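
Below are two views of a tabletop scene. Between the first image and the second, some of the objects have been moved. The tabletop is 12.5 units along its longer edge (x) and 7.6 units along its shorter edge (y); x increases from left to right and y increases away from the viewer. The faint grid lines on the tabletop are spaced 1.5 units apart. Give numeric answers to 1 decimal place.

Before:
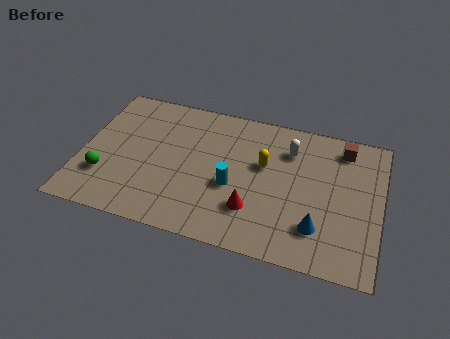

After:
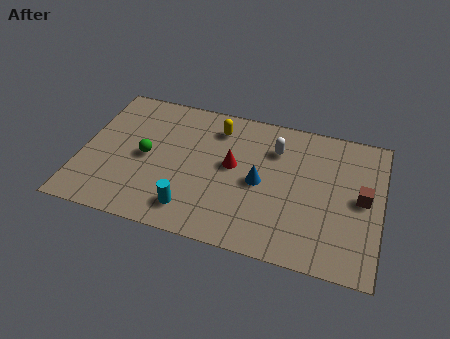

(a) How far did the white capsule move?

0.6

The white capsule was near (8.6, 5.7) before and (8.0, 5.6) after, so it travelled √(0.6² + 0.1²) ≈ 0.6 units.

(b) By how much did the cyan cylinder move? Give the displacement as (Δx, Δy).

(-1.6, -1.7)

The cyan cylinder was at about (6.4, 3.1) and moved to about (4.8, 1.4).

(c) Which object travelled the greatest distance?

the blue cone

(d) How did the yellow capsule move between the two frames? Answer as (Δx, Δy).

(-2.1, 1.5)

From the two frames, the yellow capsule sits at roughly (7.6, 4.6) before and (5.5, 6.1) after.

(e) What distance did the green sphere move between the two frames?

2.2

From (1.1, 2.2) to (2.7, 3.7), the green sphere covered √(1.6² + 1.5²) ≈ 2.2 units.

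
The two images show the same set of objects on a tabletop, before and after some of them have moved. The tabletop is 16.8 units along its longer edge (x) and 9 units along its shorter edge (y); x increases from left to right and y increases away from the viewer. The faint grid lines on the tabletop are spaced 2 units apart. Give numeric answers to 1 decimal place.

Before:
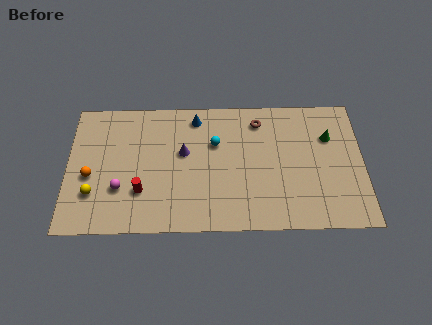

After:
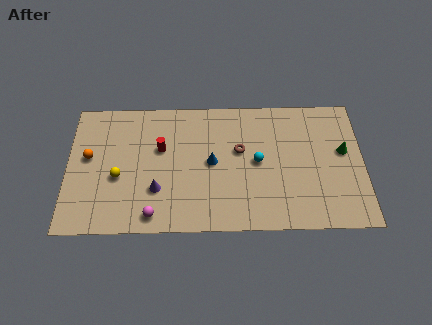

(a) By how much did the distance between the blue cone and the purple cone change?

+1.1

They were about 2.5 units apart before and 3.6 after — 1.1 units further apart.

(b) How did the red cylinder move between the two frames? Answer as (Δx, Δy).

(1.1, 2.9)

From the two frames, the red cylinder sits at roughly (4.2, 2.7) before and (5.3, 5.6) after.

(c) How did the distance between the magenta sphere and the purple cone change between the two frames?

-2.6

Before: roughly 4.3 units apart; after: 1.7. That's 2.6 units closer together.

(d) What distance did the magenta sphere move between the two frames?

2.6

The magenta sphere moved from about (3.0, 2.9) to (4.9, 1.1), a distance of √(1.9² + 1.8²) ≈ 2.6.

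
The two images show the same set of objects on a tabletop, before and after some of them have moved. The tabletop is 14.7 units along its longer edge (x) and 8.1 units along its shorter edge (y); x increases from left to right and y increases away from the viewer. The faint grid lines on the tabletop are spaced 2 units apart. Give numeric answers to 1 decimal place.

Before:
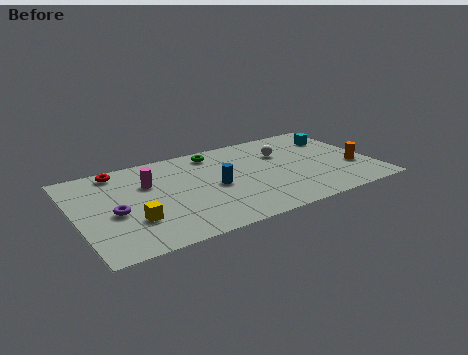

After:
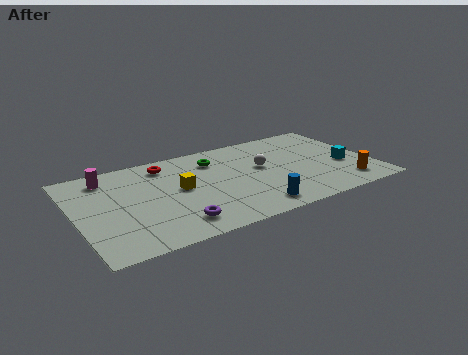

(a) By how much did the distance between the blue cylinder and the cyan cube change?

-1.6

The distance was about 7.0 in the first image and 5.4 in the second, so they moved 1.6 units closer together.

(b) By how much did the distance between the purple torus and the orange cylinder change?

-3.3

Before: roughly 11.9 units apart; after: 8.6. That's 3.3 units closer together.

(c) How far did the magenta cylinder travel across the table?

2.3

The magenta cylinder was near (3.7, 5.4) before and (1.8, 6.7) after, so it travelled √(1.9² + 1.3²) ≈ 2.3 units.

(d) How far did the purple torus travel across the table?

3.4

The purple torus was near (1.8, 3.5) before and (4.5, 1.5) after, so it travelled √(2.7² + 2.0²) ≈ 3.4 units.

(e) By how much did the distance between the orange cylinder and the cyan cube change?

-1.5

The distance was about 3.2 in the first image and 1.7 in the second, so they moved 1.5 units closer together.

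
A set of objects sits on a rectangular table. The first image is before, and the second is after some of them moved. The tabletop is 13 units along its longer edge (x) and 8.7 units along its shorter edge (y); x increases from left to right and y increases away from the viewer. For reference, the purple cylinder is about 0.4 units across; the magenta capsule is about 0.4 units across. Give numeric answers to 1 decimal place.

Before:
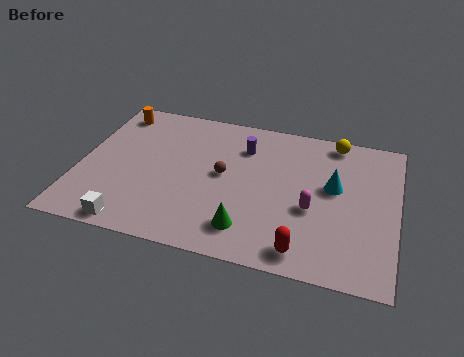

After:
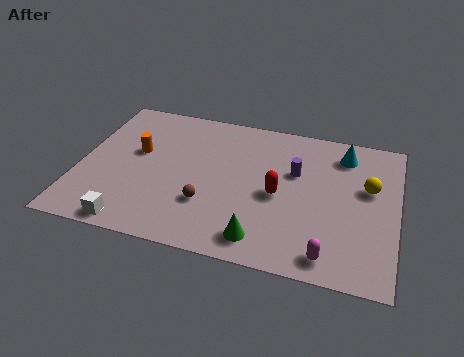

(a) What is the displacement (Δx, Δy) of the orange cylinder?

(1.2, -2.3)

The orange cylinder started near (1.1, 7.4) and ended near (2.3, 5.1).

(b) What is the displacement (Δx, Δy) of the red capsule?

(-1.2, 2.9)

The red capsule was at about (9.4, 1.1) and moved to about (8.2, 4.0).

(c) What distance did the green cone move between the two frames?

0.7

The green cone was near (7.1, 1.7) before and (7.7, 1.3) after, so it travelled √(0.6² + 0.4²) ≈ 0.7 units.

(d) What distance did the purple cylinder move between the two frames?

2.4

The purple cylinder was near (6.6, 6.5) before and (8.8, 5.5) after, so it travelled √(2.2² + 1.0²) ≈ 2.4 units.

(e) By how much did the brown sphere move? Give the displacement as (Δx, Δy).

(-0.5, -1.9)

The brown sphere was at about (5.9, 4.6) and moved to about (5.4, 2.7).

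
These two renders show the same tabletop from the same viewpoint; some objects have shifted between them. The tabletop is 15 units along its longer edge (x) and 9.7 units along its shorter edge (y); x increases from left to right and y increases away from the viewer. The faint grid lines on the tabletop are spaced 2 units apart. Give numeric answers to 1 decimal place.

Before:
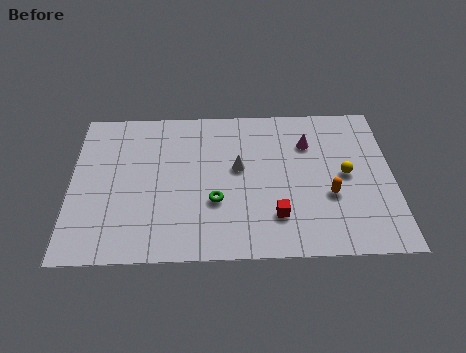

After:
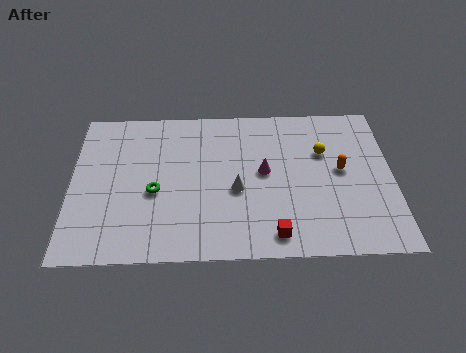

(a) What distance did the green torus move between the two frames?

2.9

From (6.7, 3.4) to (3.9, 4.1), the green torus covered √(2.8² + 0.7²) ≈ 2.9 units.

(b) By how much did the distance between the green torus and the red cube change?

+3.2

Before: roughly 3.0 units apart; after: 6.2. That's 3.2 units further apart.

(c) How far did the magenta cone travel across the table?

2.8

From (11.1, 7.0) to (9.0, 5.2), the magenta cone covered √(2.1² + 1.8²) ≈ 2.8 units.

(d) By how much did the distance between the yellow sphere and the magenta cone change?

+0.3

They were about 2.7 units apart before and 3.0 after — 0.3 units further apart.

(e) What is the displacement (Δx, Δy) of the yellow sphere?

(-1.0, 1.5)

From the two frames, the yellow sphere sits at roughly (12.8, 4.9) before and (11.8, 6.4) after.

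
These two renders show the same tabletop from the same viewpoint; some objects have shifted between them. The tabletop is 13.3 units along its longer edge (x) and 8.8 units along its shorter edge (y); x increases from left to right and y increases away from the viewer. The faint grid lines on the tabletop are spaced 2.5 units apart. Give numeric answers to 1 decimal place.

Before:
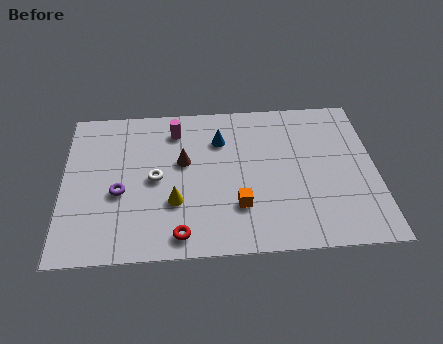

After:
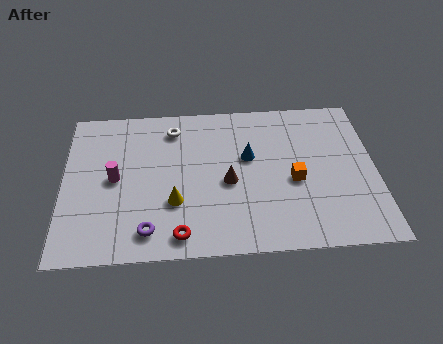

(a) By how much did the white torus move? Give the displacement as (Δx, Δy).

(0.8, 2.9)

From the two frames, the white torus sits at roughly (3.9, 4.3) before and (4.7, 7.2) after.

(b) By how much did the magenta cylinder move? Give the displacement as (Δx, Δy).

(-2.6, -2.7)

The magenta cylinder started near (4.8, 7.1) and ended near (2.2, 4.4).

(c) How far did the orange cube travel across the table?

2.7

The orange cube moved from about (7.4, 2.5) to (9.8, 3.8), a distance of √(2.4² + 1.3²) ≈ 2.7.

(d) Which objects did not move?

the yellow cone and the red torus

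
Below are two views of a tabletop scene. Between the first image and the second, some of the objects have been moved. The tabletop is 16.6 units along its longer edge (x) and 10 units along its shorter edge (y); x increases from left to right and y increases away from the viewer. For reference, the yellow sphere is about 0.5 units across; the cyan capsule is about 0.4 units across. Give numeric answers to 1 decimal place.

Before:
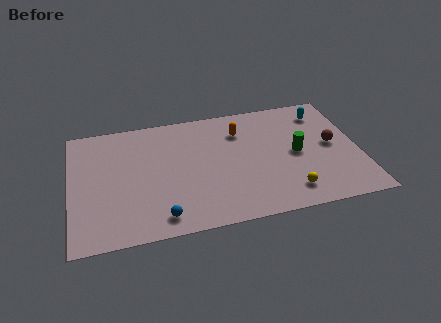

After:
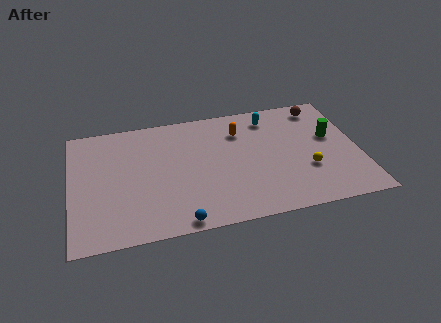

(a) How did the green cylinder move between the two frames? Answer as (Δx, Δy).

(2.1, 1.0)

The green cylinder started near (13.0, 4.9) and ended near (15.1, 5.9).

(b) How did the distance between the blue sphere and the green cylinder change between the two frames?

+1.7

Before: roughly 8.7 units apart; after: 10.4. That's 1.7 units further apart.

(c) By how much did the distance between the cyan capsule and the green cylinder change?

+0.5

They were about 3.7 units apart before and 4.2 after — 0.5 units further apart.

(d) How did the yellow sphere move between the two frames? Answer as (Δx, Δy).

(1.2, 1.6)

From the two frames, the yellow sphere sits at roughly (12.3, 1.8) before and (13.5, 3.4) after.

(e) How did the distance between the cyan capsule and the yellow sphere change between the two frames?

-1.6

The distance was about 6.8 in the first image and 5.2 in the second, so they moved 1.6 units closer together.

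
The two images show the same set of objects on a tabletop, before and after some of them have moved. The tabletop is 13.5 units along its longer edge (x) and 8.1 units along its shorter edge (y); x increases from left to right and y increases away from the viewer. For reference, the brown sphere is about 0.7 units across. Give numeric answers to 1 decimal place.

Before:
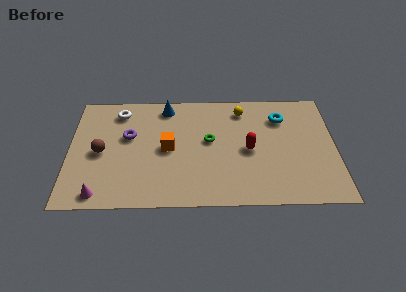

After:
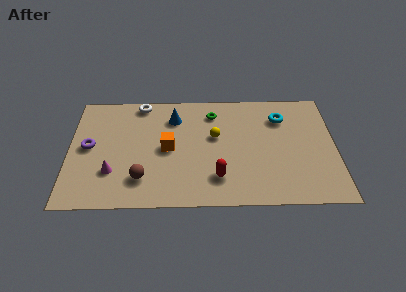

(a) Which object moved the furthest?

the brown sphere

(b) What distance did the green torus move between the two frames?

2.0

The green torus moved from about (7.1, 4.5) to (7.3, 6.5), a distance of √(0.2² + 2.0²) ≈ 2.0.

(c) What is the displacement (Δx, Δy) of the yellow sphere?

(-1.4, -1.9)

The yellow sphere was at about (8.8, 6.7) and moved to about (7.4, 4.8).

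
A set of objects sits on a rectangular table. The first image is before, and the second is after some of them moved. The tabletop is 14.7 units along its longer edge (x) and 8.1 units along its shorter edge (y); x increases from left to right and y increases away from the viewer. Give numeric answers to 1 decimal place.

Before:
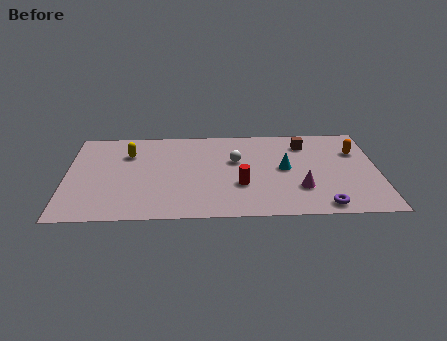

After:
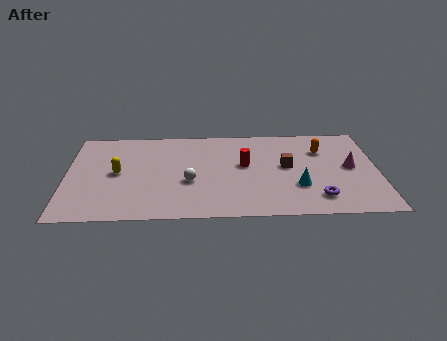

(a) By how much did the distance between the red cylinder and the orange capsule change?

-2.3

The distance was about 6.2 in the first image and 3.9 in the second, so they moved 2.3 units closer together.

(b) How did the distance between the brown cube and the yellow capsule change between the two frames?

-0.4

The distance was about 8.4 in the first image and 8.0 in the second, so they moved 0.4 units closer together.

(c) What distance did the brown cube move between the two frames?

2.2

From (11.3, 6.4) to (10.4, 4.4), the brown cube covered √(0.9² + 2.0²) ≈ 2.2 units.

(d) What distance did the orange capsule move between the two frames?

1.6

From (13.7, 5.6) to (12.1, 5.8), the orange capsule covered √(1.6² + 0.2²) ≈ 1.6 units.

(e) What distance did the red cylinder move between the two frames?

1.8

From (8.2, 2.8) to (8.4, 4.6), the red cylinder covered √(0.2² + 1.8²) ≈ 1.8 units.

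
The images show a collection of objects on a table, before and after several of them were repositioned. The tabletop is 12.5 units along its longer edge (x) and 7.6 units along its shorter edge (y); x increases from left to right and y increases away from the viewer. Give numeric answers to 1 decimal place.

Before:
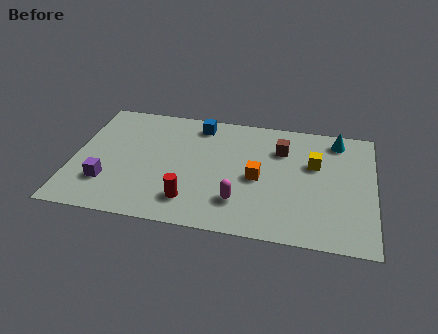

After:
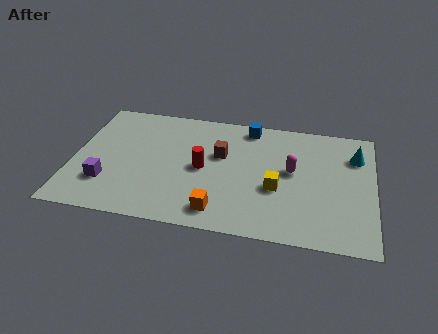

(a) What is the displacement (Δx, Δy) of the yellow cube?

(-1.5, -1.8)

The yellow cube was at about (10.0, 4.8) and moved to about (8.5, 3.0).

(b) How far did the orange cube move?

2.7

From (7.7, 3.5) to (6.2, 1.2), the orange cube covered √(1.5² + 2.3²) ≈ 2.7 units.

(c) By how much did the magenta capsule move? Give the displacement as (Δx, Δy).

(2.1, 2.3)

From the two frames, the magenta capsule sits at roughly (7.0, 1.9) before and (9.1, 4.2) after.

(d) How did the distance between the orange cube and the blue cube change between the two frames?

+1.6

The distance was about 4.0 in the first image and 5.6 in the second, so they moved 1.6 units further apart.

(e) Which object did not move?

the purple cube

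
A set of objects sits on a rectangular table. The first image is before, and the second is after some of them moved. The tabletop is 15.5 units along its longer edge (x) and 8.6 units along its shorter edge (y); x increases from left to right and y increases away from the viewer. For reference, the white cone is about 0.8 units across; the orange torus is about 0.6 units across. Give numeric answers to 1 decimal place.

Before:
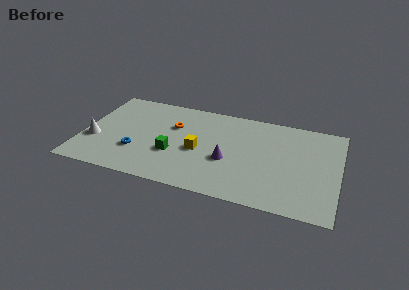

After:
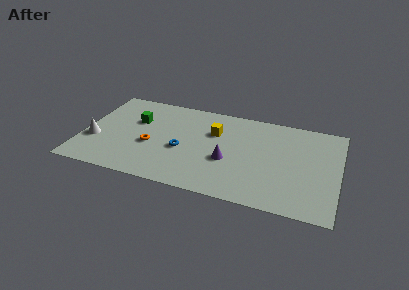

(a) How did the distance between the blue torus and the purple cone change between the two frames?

-2.7

The distance was about 5.5 in the first image and 2.8 in the second, so they moved 2.7 units closer together.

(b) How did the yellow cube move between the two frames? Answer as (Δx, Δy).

(0.8, 2.0)

From the two frames, the yellow cube sits at roughly (7.1, 3.8) before and (7.9, 5.8) after.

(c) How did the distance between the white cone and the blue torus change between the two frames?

+2.7

They were about 2.6 units apart before and 5.3 after — 2.7 units further apart.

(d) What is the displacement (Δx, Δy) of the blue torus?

(2.7, 0.9)

The blue torus started near (3.4, 2.7) and ended near (6.1, 3.6).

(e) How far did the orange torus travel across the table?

2.5

From (5.4, 5.7) to (4.2, 3.5), the orange torus covered √(1.2² + 2.2²) ≈ 2.5 units.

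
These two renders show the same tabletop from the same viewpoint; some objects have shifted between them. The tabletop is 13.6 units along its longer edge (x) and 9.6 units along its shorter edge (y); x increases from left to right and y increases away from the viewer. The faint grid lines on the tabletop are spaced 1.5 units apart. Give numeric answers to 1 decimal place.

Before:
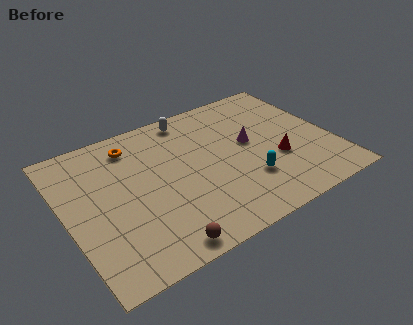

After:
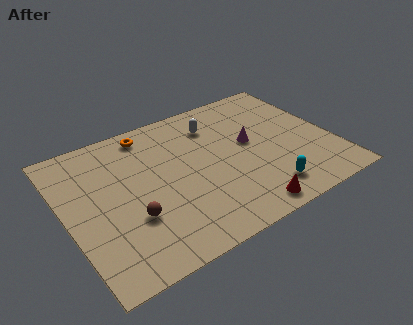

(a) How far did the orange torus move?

1.0

From (3.8, 7.9) to (4.7, 8.4), the orange torus covered √(0.9² + 0.5²) ≈ 1.0 units.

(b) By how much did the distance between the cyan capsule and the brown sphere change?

+1.5

Before: roughly 5.3 units apart; after: 6.8. That's 1.5 units further apart.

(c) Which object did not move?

the magenta cone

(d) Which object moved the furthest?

the red cone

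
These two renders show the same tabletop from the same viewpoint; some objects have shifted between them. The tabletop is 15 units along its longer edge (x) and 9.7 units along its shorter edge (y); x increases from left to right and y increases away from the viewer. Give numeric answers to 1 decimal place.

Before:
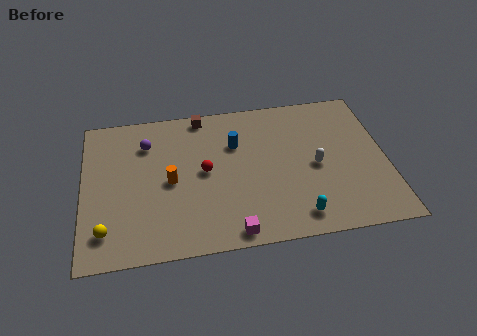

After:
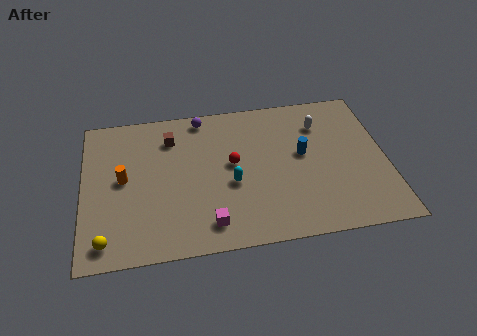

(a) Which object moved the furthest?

the cyan capsule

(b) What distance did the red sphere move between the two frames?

1.4

From (6.0, 5.0) to (7.4, 5.3), the red sphere covered √(1.4² + 0.3²) ≈ 1.4 units.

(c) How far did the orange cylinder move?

2.4

From (4.3, 4.6) to (2.0, 5.1), the orange cylinder covered √(2.3² + 0.5²) ≈ 2.4 units.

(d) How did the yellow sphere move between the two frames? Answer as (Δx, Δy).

(0.0, -0.6)

The yellow sphere was at about (1.1, 1.9) and moved to about (1.1, 1.3).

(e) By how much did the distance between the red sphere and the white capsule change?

-0.6

The distance was about 5.5 in the first image and 4.9 in the second, so they moved 0.6 units closer together.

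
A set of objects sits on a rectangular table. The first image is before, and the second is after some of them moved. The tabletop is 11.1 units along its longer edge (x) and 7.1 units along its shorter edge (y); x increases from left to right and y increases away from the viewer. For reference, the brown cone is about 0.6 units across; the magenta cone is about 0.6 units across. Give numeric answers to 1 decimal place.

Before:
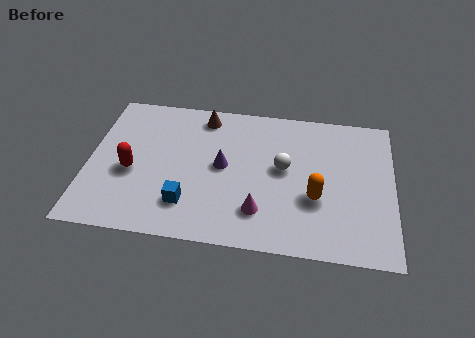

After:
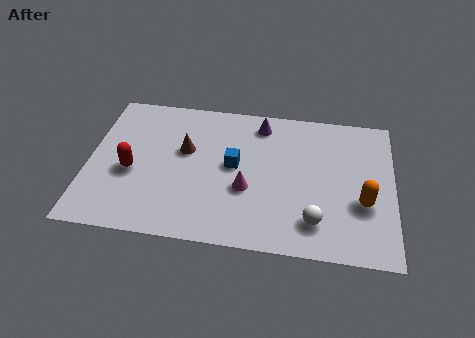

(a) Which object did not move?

the red capsule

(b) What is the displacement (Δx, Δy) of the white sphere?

(1.2, -2.4)

The white sphere was at about (7.1, 3.9) and moved to about (8.3, 1.5).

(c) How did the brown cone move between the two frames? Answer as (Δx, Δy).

(-0.6, -1.8)

From the two frames, the brown cone sits at roughly (4.1, 6.1) before and (3.5, 4.3) after.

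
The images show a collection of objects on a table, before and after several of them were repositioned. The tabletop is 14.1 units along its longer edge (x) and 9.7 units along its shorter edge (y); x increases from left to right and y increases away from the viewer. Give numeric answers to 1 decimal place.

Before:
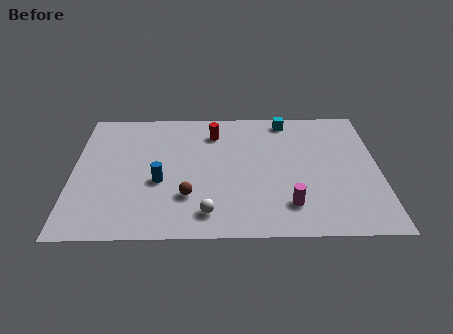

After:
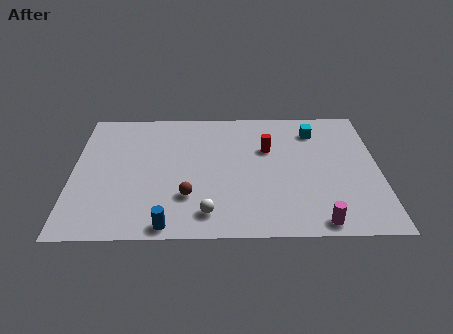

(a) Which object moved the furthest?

the blue cylinder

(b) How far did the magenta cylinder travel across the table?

1.8

The magenta cylinder moved from about (9.9, 2.1) to (11.2, 0.9), a distance of √(1.3² + 1.2²) ≈ 1.8.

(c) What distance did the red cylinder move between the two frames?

2.8

The red cylinder moved from about (6.5, 7.6) to (9.0, 6.3), a distance of √(2.5² + 1.3²) ≈ 2.8.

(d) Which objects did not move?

the brown sphere and the white sphere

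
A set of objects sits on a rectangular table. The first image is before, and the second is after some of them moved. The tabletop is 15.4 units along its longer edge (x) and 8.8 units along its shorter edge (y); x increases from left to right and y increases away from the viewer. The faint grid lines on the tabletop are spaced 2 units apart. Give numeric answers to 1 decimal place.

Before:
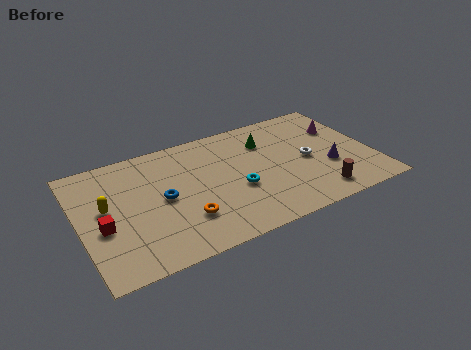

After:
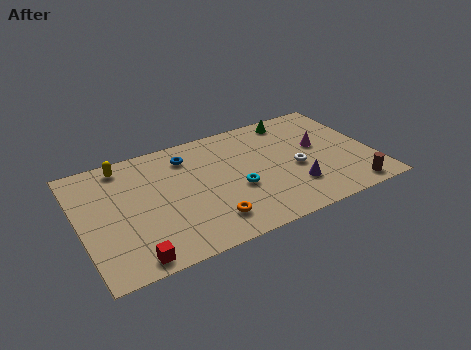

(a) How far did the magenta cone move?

1.7

The magenta cone was near (14.1, 6.0) before and (12.7, 5.0) after, so it travelled √(1.4² + 1.0²) ≈ 1.7 units.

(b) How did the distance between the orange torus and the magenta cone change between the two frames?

-2.5

The distance was about 9.6 in the first image and 7.1 in the second, so they moved 2.5 units closer together.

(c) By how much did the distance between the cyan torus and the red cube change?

-0.6

Before: roughly 7.0 units apart; after: 6.4. That's 0.6 units closer together.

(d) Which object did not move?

the cyan torus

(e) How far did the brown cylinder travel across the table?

1.7

The brown cylinder was near (12.1, 1.4) before and (13.8, 1.0) after, so it travelled √(1.7² + 0.4²) ≈ 1.7 units.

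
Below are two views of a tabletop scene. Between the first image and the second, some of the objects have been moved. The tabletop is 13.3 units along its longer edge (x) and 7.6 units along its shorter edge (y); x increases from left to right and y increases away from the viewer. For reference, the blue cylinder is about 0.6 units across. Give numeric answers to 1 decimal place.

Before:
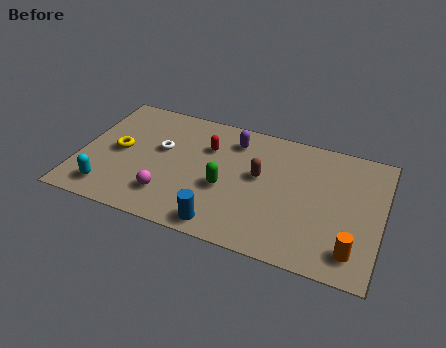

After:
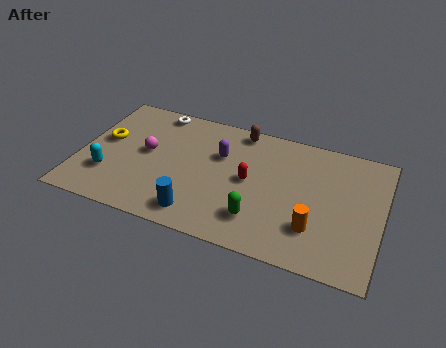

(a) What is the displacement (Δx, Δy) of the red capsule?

(2.0, -1.4)

The red capsule started near (5.5, 5.3) and ended near (7.5, 3.9).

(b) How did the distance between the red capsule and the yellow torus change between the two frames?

+2.4

They were about 4.1 units apart before and 6.5 after — 2.4 units further apart.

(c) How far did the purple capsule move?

1.2

The purple capsule moved from about (6.6, 6.1) to (6.1, 5.0), a distance of √(0.5² + 1.1²) ≈ 1.2.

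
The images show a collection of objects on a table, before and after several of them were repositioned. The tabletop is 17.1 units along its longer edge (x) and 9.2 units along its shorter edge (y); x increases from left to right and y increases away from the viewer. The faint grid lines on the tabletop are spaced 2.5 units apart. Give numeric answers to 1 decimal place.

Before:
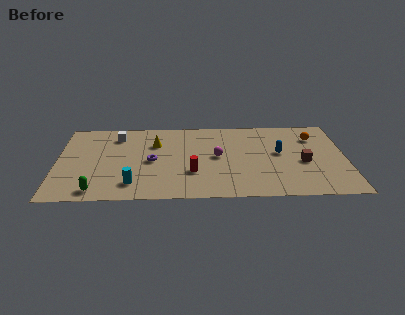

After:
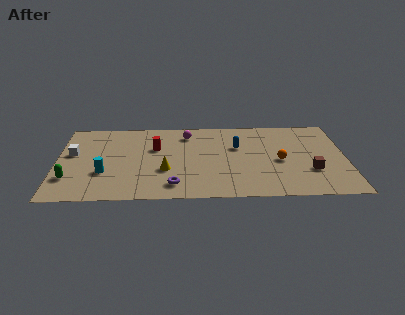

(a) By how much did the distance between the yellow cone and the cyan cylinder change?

-1.2

They were about 4.8 units apart before and 3.6 after — 1.2 units closer together.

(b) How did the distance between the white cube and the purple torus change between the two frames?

+3.4

Before: roughly 3.7 units apart; after: 7.1. That's 3.4 units further apart.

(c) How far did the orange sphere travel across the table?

3.4

The orange sphere moved from about (15.3, 6.9) to (13.2, 4.2), a distance of √(2.1² + 2.7²) ≈ 3.4.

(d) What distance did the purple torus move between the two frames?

3.1

The purple torus was near (5.6, 4.4) before and (6.9, 1.6) after, so it travelled √(1.3² + 2.8²) ≈ 3.1 units.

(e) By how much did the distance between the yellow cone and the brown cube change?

-0.5

They were about 9.1 units apart before and 8.6 after — 0.5 units closer together.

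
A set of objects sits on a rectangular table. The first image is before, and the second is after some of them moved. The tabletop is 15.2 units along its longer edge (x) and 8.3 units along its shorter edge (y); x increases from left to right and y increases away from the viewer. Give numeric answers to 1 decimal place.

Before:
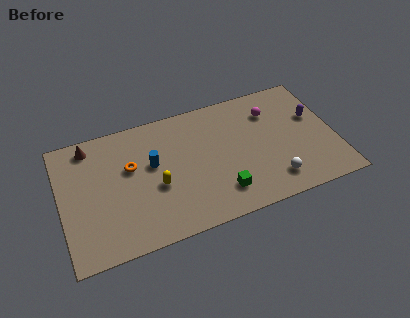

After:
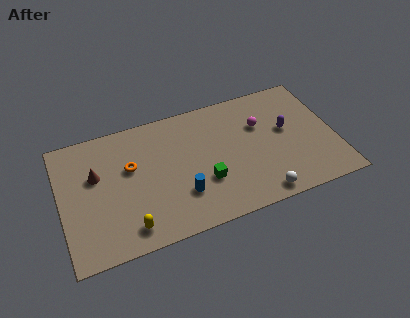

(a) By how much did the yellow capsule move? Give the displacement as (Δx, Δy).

(-1.7, -2.1)

The yellow capsule started near (5.2, 3.4) and ended near (3.5, 1.3).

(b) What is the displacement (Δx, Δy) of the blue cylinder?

(1.4, -2.5)

The blue cylinder started near (5.1, 4.9) and ended near (6.5, 2.4).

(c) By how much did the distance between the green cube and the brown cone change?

-2.4

The distance was about 8.7 in the first image and 6.3 in the second, so they moved 2.4 units closer together.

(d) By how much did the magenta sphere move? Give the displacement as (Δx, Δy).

(-0.7, -0.7)

From the two frames, the magenta sphere sits at roughly (11.9, 6.2) before and (11.2, 5.5) after.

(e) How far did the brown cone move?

2.0

The brown cone moved from about (1.8, 7.2) to (2.0, 5.2), a distance of √(0.2² + 2.0²) ≈ 2.0.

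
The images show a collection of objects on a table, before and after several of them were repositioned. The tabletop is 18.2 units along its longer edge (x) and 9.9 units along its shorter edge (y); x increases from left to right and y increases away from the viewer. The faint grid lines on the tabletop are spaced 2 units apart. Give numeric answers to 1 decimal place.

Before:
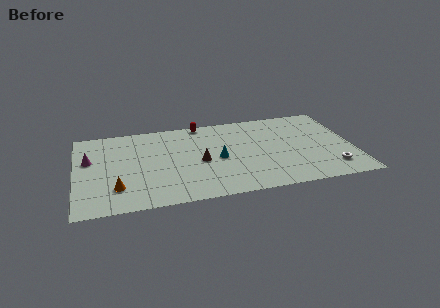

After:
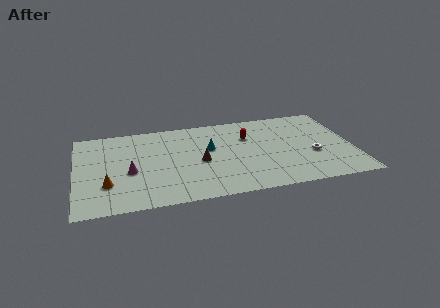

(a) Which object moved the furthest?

the red capsule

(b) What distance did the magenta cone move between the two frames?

3.2

The magenta cone moved from about (0.9, 6.1) to (3.5, 4.2), a distance of √(2.6² + 1.9²) ≈ 3.2.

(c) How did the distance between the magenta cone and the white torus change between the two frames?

-4.2

Before: roughly 16.2 units apart; after: 12.0. That's 4.2 units closer together.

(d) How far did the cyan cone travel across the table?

1.4

From (9.3, 4.6) to (8.8, 5.9), the cyan cone covered √(0.5² + 1.3²) ≈ 1.4 units.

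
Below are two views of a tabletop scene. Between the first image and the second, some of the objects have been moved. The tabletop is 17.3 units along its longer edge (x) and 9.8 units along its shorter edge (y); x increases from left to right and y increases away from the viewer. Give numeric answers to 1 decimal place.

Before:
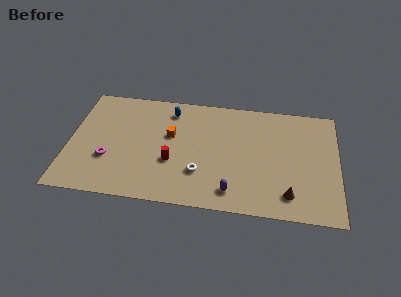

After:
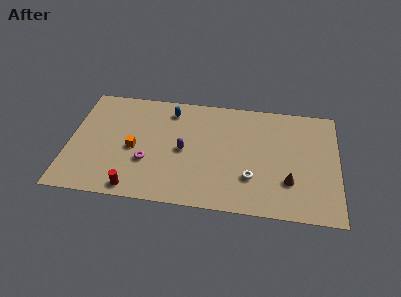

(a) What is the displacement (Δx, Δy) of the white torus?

(3.3, 0.0)

The white torus was at about (8.5, 2.9) and moved to about (11.8, 2.9).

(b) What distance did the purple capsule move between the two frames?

4.5

From (10.6, 1.6) to (7.4, 4.7), the purple capsule covered √(3.2² + 3.1²) ≈ 4.5 units.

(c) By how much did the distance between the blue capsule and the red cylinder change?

+2.9

Before: roughly 4.5 units apart; after: 7.4. That's 2.9 units further apart.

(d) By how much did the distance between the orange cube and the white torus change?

+4.1

They were about 3.6 units apart before and 7.7 after — 4.1 units further apart.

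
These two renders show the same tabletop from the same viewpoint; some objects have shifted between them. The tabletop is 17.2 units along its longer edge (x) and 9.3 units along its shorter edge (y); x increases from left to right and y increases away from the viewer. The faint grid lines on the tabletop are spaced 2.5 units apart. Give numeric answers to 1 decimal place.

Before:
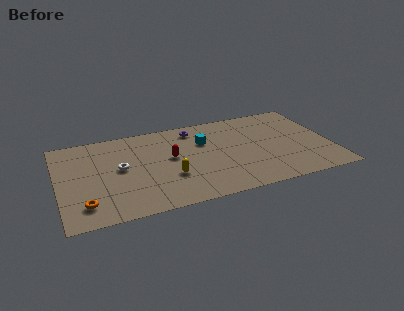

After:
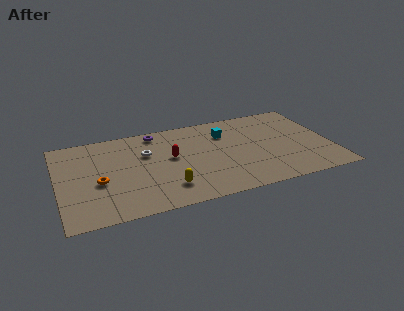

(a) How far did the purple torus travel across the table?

2.4

The purple torus moved from about (8.8, 7.9) to (6.4, 8.2), a distance of √(2.4² + 0.3²) ≈ 2.4.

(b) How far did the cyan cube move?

1.5

The cyan cube moved from about (9.3, 6.3) to (10.7, 6.8), a distance of √(1.4² + 0.5²) ≈ 1.5.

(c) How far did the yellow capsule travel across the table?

1.1

The yellow capsule moved from about (6.9, 3.2) to (6.6, 2.1), a distance of √(0.3² + 1.1²) ≈ 1.1.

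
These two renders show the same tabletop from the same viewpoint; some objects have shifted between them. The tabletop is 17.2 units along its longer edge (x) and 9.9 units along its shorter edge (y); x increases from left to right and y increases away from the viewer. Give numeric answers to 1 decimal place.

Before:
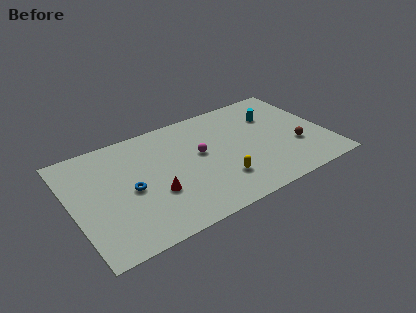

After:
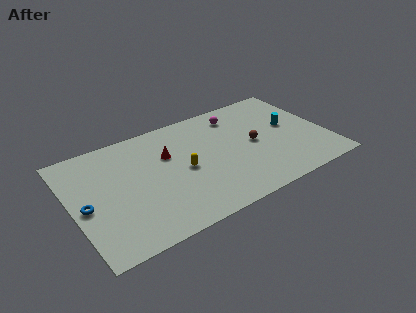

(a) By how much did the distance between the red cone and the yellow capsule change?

-2.4

The distance was about 4.4 in the first image and 2.0 in the second, so they moved 2.4 units closer together.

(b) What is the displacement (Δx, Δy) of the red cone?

(1.3, 3.0)

The red cone started near (5.3, 3.5) and ended near (6.6, 6.5).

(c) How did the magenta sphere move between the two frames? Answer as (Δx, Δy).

(2.9, 2.5)

From the two frames, the magenta sphere sits at roughly (8.7, 5.6) before and (11.6, 8.1) after.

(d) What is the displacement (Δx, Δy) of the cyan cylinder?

(0.9, -1.5)

The cyan cylinder started near (14.0, 7.0) and ended near (14.9, 5.5).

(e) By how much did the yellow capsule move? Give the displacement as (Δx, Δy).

(-2.2, 2.1)

The yellow capsule was at about (9.6, 2.6) and moved to about (7.4, 4.7).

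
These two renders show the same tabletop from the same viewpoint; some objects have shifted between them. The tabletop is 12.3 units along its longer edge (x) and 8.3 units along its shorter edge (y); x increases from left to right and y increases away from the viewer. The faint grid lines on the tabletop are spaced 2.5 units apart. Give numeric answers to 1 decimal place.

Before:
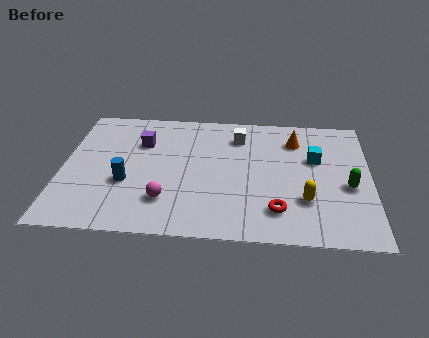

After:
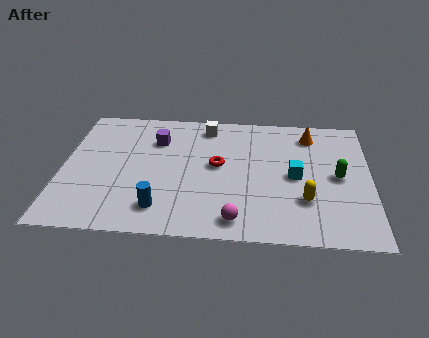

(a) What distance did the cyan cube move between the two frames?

1.4

The cyan cube moved from about (10.1, 5.2) to (9.3, 4.0), a distance of √(0.8² + 1.2²) ≈ 1.4.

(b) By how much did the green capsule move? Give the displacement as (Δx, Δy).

(-0.4, 0.6)

The green capsule started near (11.4, 3.5) and ended near (11.0, 4.1).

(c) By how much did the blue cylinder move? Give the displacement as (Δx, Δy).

(1.4, -1.5)

From the two frames, the blue cylinder sits at roughly (2.6, 3.1) before and (4.0, 1.6) after.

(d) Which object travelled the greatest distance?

the red torus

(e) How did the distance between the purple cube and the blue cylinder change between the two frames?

+1.7

They were about 2.7 units apart before and 4.4 after — 1.7 units further apart.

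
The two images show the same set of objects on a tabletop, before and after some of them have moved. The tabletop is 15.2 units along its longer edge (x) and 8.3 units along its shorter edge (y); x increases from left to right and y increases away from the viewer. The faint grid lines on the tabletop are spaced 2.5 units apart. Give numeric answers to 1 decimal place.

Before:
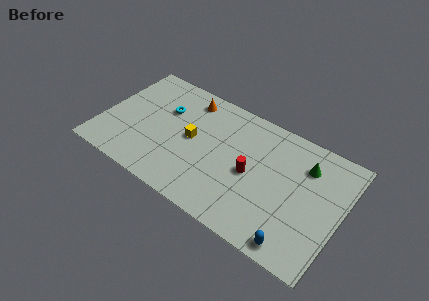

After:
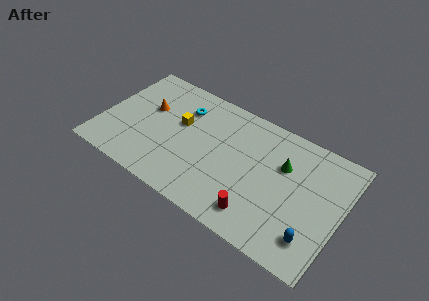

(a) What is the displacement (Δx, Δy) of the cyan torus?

(1.1, 0.7)

From the two frames, the cyan torus sits at roughly (3.7, 5.5) before and (4.8, 6.2) after.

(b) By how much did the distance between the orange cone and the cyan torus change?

+0.4

The distance was about 2.0 in the first image and 2.4 in the second, so they moved 0.4 units further apart.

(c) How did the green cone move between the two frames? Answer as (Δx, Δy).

(-1.3, -0.7)

From the two frames, the green cone sits at roughly (12.7, 6.2) before and (11.4, 5.5) after.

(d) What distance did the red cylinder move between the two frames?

2.5

The red cylinder was near (9.6, 3.9) before and (10.4, 1.5) after, so it travelled √(0.8² + 2.4²) ≈ 2.5 units.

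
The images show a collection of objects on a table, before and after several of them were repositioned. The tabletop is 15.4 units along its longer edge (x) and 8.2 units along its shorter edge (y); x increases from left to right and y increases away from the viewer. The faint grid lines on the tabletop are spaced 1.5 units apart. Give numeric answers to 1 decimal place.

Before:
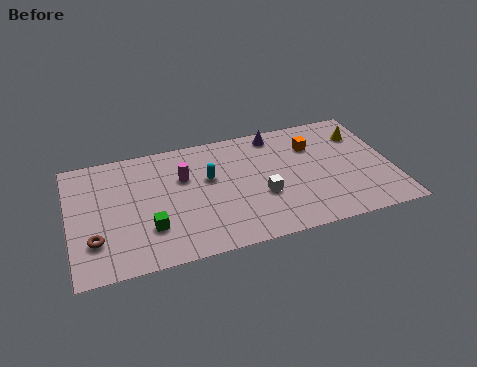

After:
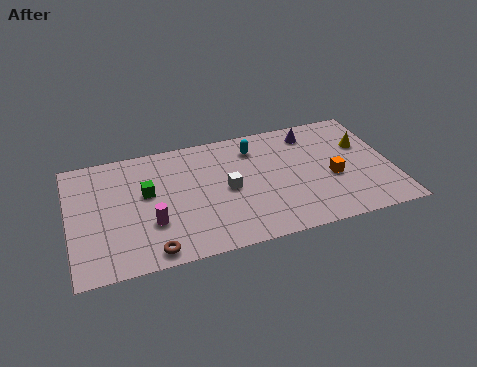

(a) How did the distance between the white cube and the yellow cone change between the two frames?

+0.9

The distance was about 5.9 in the first image and 6.8 in the second, so they moved 0.9 units further apart.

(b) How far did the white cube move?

1.8

The white cube was near (9.1, 3.1) before and (7.5, 4.0) after, so it travelled √(1.6² + 0.9²) ≈ 1.8 units.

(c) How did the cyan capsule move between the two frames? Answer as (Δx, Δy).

(2.3, 1.5)

The cyan capsule was at about (6.7, 5.0) and moved to about (9.0, 6.5).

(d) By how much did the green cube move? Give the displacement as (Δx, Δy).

(0.0, 2.4)

The green cube started near (3.7, 2.4) and ended near (3.7, 4.8).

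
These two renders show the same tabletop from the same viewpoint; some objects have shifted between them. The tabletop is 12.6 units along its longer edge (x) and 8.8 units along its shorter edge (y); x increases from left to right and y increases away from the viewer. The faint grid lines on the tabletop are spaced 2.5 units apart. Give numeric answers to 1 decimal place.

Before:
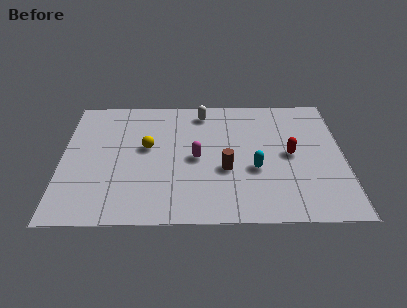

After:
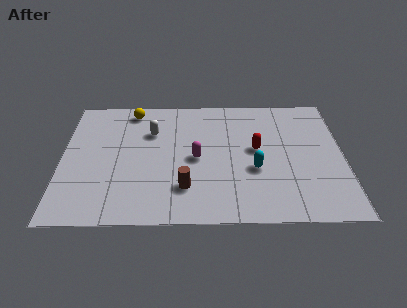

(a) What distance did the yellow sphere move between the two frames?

2.8

The yellow sphere was near (3.8, 5.0) before and (3.1, 7.7) after, so it travelled √(0.7² + 2.7²) ≈ 2.8 units.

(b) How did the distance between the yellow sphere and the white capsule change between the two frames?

-1.7

They were about 3.5 units apart before and 1.8 after — 1.7 units closer together.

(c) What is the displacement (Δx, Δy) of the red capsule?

(-1.5, 0.4)

From the two frames, the red capsule sits at roughly (10.2, 4.4) before and (8.7, 4.8) after.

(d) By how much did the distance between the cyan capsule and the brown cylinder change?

+2.0

Before: roughly 1.3 units apart; after: 3.3. That's 2.0 units further apart.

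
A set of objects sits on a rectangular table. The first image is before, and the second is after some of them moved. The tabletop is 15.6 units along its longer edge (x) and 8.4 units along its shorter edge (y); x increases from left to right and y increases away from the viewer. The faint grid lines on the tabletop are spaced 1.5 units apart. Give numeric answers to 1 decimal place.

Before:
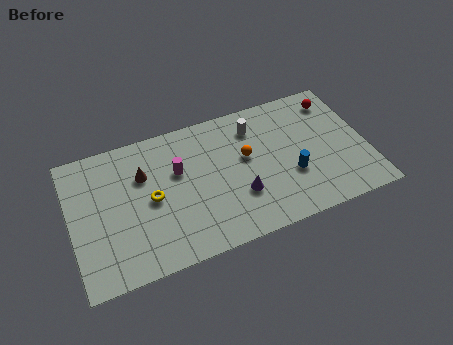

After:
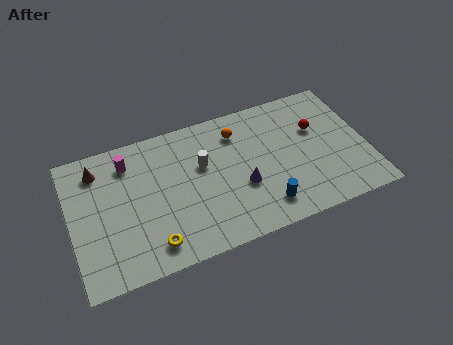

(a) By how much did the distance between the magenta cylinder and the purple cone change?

+2.7

They were about 4.0 units apart before and 6.7 after — 2.7 units further apart.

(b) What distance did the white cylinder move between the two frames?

3.2

From (9.9, 6.6) to (7.0, 5.2), the white cylinder covered √(2.9² + 1.4²) ≈ 3.2 units.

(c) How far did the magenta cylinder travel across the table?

2.9

The magenta cylinder moved from about (5.7, 5.3) to (3.2, 6.7), a distance of √(2.5² + 1.4²) ≈ 2.9.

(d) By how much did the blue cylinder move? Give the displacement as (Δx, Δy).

(-1.6, -1.4)

The blue cylinder was at about (11.5, 3.0) and moved to about (9.9, 1.6).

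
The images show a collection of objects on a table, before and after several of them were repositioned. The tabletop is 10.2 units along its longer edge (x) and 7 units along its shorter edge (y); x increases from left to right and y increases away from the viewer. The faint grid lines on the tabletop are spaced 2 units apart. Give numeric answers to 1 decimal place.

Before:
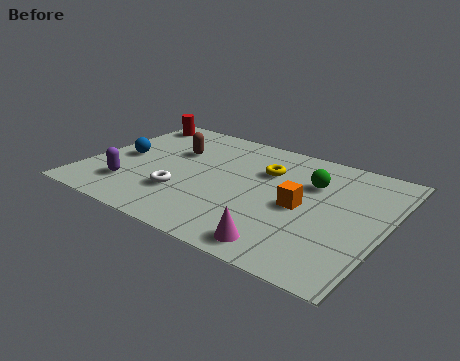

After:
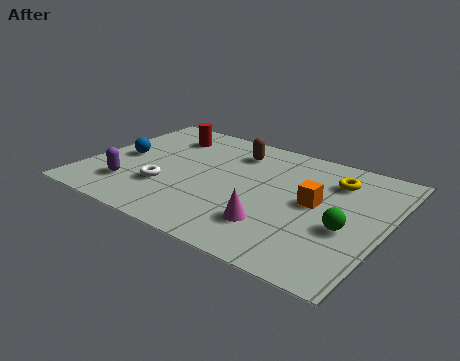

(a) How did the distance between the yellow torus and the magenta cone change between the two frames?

-0.3

They were about 4.1 units apart before and 3.8 after — 0.3 units closer together.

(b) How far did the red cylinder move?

1.5

From (0.8, 6.0) to (2.2, 5.5), the red cylinder covered √(1.4² + 0.5²) ≈ 1.5 units.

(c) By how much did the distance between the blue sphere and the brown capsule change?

+2.2

They were about 2.0 units apart before and 4.2 after — 2.2 units further apart.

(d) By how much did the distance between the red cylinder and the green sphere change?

+0.5

The distance was about 6.8 in the first image and 7.3 in the second, so they moved 0.5 units further apart.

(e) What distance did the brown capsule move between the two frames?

2.2

The brown capsule moved from about (2.7, 4.6) to (4.7, 5.5), a distance of √(2.0² + 0.9²) ≈ 2.2.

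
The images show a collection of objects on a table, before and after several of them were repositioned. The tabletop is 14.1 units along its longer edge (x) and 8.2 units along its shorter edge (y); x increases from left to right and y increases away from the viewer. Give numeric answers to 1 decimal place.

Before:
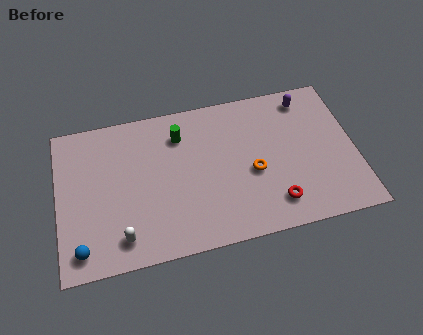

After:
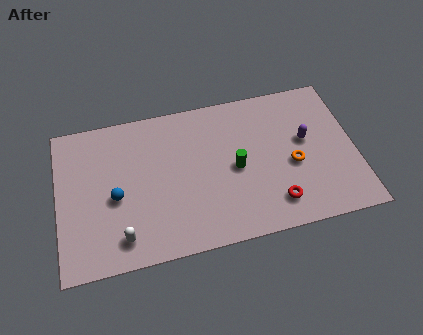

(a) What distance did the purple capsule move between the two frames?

2.3

From (12.0, 7.0) to (11.8, 4.7), the purple capsule covered √(0.2² + 2.3²) ≈ 2.3 units.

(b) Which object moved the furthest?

the green cylinder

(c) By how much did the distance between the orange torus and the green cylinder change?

-1.6

They were about 4.3 units apart before and 2.7 after — 1.6 units closer together.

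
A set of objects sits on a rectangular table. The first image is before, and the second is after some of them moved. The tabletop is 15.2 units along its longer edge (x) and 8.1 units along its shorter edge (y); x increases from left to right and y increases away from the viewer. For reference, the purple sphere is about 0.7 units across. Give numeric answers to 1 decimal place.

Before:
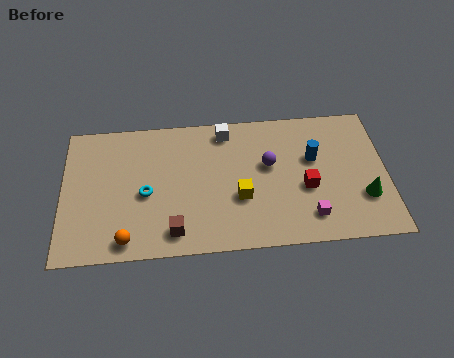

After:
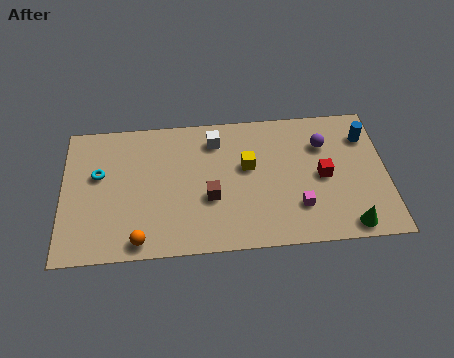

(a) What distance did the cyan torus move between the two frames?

2.6

The cyan torus moved from about (3.9, 3.6) to (1.7, 4.9), a distance of √(2.2² + 1.3²) ≈ 2.6.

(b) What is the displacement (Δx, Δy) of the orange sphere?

(0.6, -0.1)

The orange sphere was at about (3.0, 1.0) and moved to about (3.6, 0.9).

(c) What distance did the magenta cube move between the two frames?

0.8

The magenta cube moved from about (11.5, 1.6) to (11.0, 2.2), a distance of √(0.5² + 0.6²) ≈ 0.8.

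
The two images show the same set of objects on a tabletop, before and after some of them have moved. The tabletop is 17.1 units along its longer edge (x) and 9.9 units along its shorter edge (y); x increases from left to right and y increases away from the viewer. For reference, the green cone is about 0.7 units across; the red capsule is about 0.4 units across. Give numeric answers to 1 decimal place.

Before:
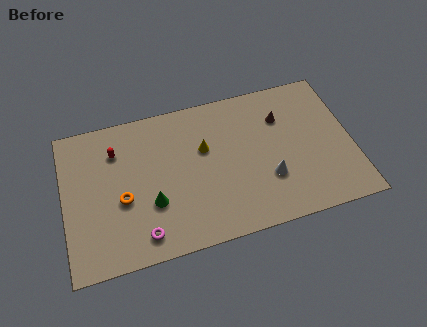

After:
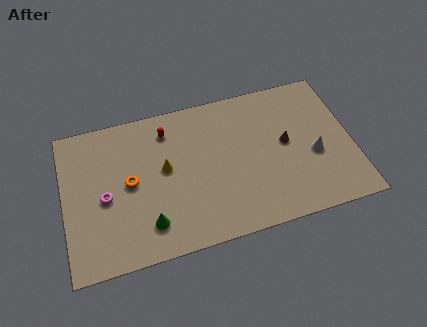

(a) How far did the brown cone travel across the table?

1.8

From (13.1, 7.1) to (13.2, 5.3), the brown cone covered √(0.1² + 1.8²) ≈ 1.8 units.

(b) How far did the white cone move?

2.9

The white cone was near (12.0, 3.2) before and (14.8, 4.1) after, so it travelled √(2.8² + 0.9²) ≈ 2.9 units.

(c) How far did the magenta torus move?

3.6

From (4.4, 1.5) to (2.4, 4.5), the magenta torus covered √(2.0² + 3.0²) ≈ 3.6 units.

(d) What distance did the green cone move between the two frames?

1.3

The green cone was near (5.1, 3.4) before and (4.8, 2.1) after, so it travelled √(0.3² + 1.3²) ≈ 1.3 units.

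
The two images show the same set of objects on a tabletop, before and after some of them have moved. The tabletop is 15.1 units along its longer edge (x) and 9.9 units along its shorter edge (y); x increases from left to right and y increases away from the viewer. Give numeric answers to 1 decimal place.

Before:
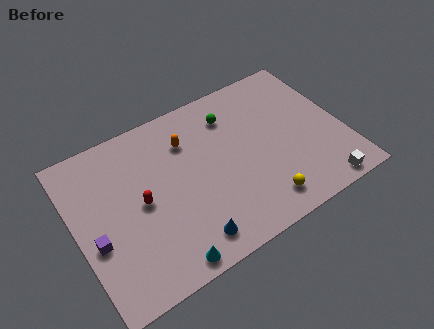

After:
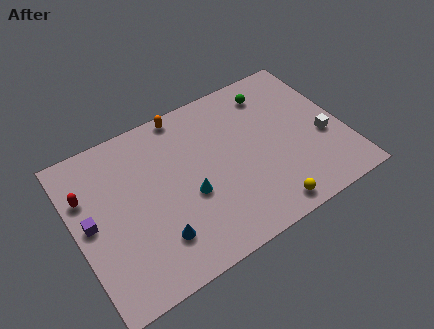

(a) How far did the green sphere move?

2.4

The green sphere moved from about (9.2, 7.7) to (11.6, 8.1), a distance of √(2.4² + 0.4²) ≈ 2.4.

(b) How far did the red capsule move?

3.4

The red capsule was near (3.6, 4.9) before and (0.8, 6.8) after, so it travelled √(2.8² + 1.9²) ≈ 3.4 units.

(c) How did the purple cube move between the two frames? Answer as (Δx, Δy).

(-0.1, 1.2)

The purple cube started near (0.9, 3.9) and ended near (0.8, 5.1).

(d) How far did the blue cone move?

1.8

From (5.7, 1.5) to (4.1, 2.4), the blue cone covered √(1.6² + 0.9²) ≈ 1.8 units.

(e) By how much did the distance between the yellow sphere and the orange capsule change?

+2.1

They were about 6.6 units apart before and 8.7 after — 2.1 units further apart.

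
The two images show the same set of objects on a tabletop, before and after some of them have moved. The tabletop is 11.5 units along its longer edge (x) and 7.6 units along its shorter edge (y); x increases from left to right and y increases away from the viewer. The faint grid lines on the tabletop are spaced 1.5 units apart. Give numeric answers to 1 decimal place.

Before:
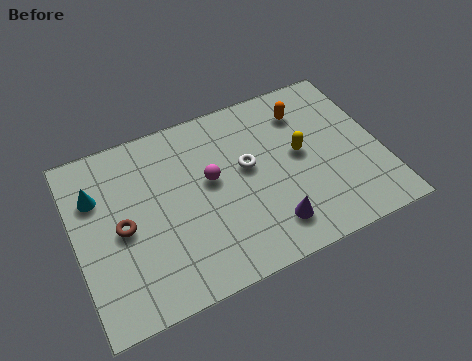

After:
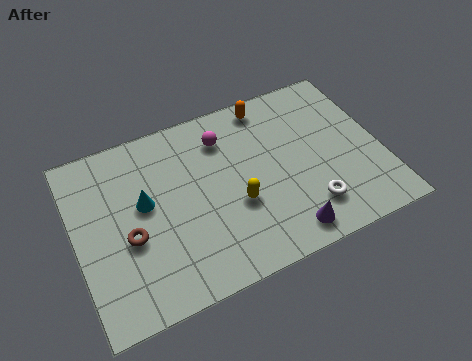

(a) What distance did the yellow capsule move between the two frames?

2.9

From (8.5, 4.1) to (5.9, 2.9), the yellow capsule covered √(2.6² + 1.2²) ≈ 2.9 units.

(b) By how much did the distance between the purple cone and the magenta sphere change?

+1.8

Before: roughly 3.4 units apart; after: 5.2. That's 1.8 units further apart.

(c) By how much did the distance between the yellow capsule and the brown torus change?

-2.8

They were about 6.8 units apart before and 4.0 after — 2.8 units closer together.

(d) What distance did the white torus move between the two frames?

3.3

The white torus was near (6.5, 4.3) before and (8.5, 1.7) after, so it travelled √(2.0² + 2.6²) ≈ 3.3 units.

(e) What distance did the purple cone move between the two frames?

0.7

The purple cone was near (7.0, 1.5) before and (7.5, 1.0) after, so it travelled √(0.5² + 0.5²) ≈ 0.7 units.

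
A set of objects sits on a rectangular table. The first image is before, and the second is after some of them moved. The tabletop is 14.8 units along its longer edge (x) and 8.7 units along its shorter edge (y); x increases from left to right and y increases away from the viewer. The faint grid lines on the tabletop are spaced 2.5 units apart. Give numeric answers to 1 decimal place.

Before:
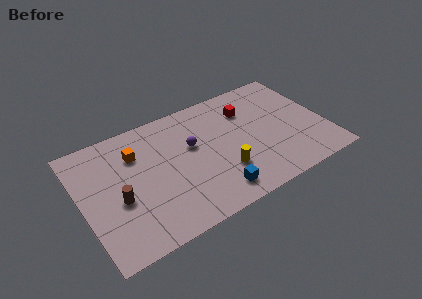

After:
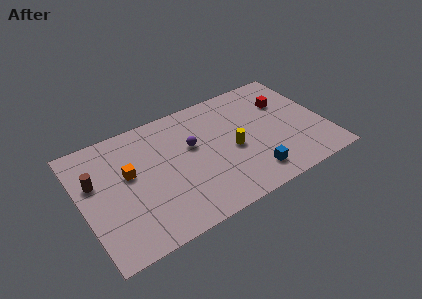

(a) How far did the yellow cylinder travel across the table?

1.5

The yellow cylinder was near (8.3, 2.6) before and (9.1, 3.9) after, so it travelled √(0.8² + 1.3²) ≈ 1.5 units.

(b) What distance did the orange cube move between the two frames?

1.3

The orange cube moved from about (3.5, 6.3) to (2.9, 5.1), a distance of √(0.6² + 1.2²) ≈ 1.3.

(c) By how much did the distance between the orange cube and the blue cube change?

+1.4

Before: roughly 6.4 units apart; after: 7.8. That's 1.4 units further apart.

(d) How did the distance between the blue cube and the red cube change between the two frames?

-0.5

They were about 5.7 units apart before and 5.2 after — 0.5 units closer together.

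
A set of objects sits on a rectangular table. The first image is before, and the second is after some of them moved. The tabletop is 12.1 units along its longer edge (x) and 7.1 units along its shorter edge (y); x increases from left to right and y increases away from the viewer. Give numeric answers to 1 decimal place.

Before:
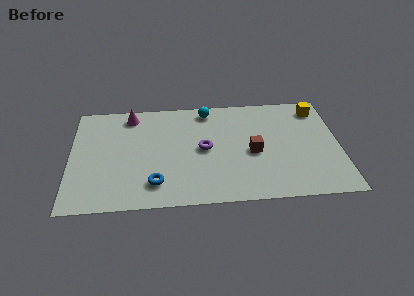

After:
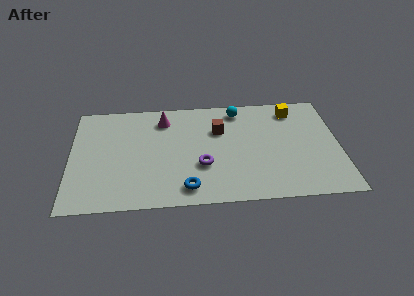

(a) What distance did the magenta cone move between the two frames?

1.6

The magenta cone was near (2.7, 6.1) before and (4.2, 5.7) after, so it travelled √(1.5² + 0.4²) ≈ 1.6 units.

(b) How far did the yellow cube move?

1.1

The yellow cube moved from about (11.2, 5.9) to (10.1, 5.9), a distance of √(1.1² + 0.0²) ≈ 1.1.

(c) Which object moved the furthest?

the brown cube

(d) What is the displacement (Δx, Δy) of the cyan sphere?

(1.4, -0.1)

The cyan sphere started near (6.2, 6.2) and ended near (7.6, 6.1).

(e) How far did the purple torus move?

1.1

From (6.0, 3.6) to (5.9, 2.5), the purple torus covered √(0.1² + 1.1²) ≈ 1.1 units.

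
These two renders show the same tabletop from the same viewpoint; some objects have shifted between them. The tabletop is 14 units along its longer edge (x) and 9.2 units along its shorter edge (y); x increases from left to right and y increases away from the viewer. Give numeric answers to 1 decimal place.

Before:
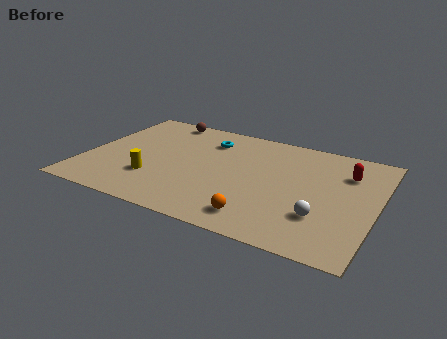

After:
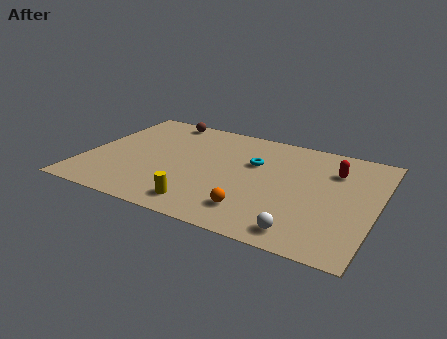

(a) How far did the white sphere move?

1.7

The white sphere was near (11.6, 2.7) before and (10.9, 1.2) after, so it travelled √(0.7² + 1.5²) ≈ 1.7 units.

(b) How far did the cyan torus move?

2.7

The cyan torus was near (5.6, 7.1) before and (8.0, 5.9) after, so it travelled √(2.4² + 1.2²) ≈ 2.7 units.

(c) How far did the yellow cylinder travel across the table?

2.9

The yellow cylinder moved from about (3.5, 2.7) to (6.1, 1.4), a distance of √(2.6² + 1.3²) ≈ 2.9.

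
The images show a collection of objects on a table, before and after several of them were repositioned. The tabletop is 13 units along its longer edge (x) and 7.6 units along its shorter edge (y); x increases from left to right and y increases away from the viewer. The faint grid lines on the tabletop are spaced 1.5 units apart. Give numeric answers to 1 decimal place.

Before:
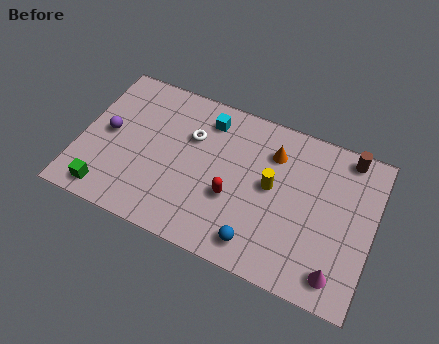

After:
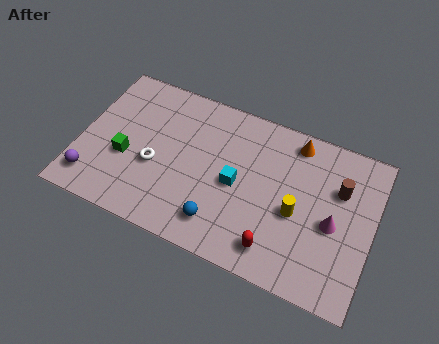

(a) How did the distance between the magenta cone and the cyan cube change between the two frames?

-3.7

The distance was about 8.0 in the first image and 4.3 in the second, so they moved 3.7 units closer together.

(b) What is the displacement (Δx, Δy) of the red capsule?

(2.1, -1.6)

The red capsule was at about (6.9, 2.9) and moved to about (9.0, 1.3).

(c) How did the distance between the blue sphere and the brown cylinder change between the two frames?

-0.5

The distance was about 6.6 in the first image and 6.1 in the second, so they moved 0.5 units closer together.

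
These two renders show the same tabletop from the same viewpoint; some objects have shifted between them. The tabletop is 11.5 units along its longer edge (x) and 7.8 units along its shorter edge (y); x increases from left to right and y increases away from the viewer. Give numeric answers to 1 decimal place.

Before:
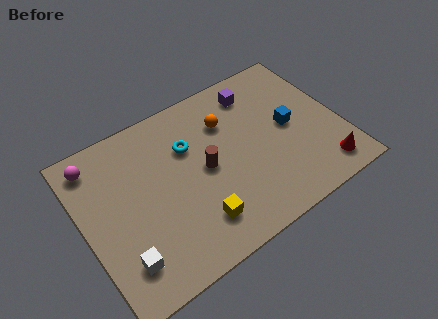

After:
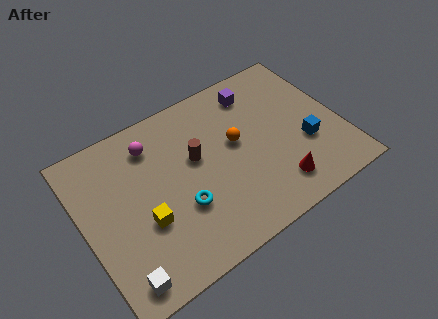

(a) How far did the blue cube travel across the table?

1.3

From (9.3, 4.0) to (9.8, 2.8), the blue cube covered √(0.5² + 1.2²) ≈ 1.3 units.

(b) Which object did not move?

the purple cube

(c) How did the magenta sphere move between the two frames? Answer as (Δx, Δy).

(2.5, -0.4)

The magenta sphere started near (0.9, 6.6) and ended near (3.4, 6.2).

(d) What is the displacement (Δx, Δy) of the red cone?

(-2.1, 0.3)

From the two frames, the red cone sits at roughly (10.3, 1.2) before and (8.2, 1.5) after.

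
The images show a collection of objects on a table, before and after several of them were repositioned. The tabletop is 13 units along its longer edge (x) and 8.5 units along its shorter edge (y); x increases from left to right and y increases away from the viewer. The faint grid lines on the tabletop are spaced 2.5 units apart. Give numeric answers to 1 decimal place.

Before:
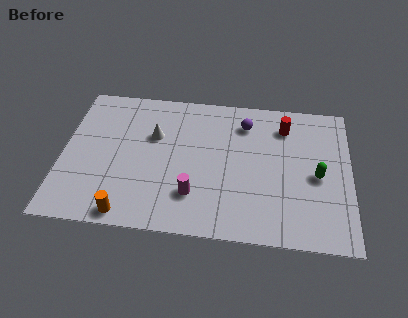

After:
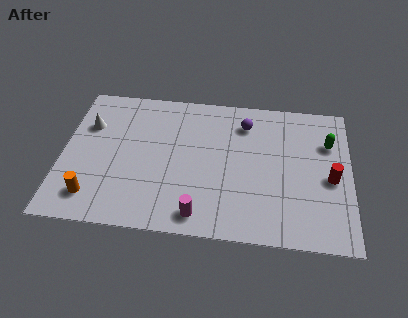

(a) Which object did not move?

the purple sphere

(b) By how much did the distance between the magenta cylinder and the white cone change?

+3.2

The distance was about 3.8 in the first image and 7.0 in the second, so they moved 3.2 units further apart.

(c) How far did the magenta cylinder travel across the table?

1.1

The magenta cylinder moved from about (6.0, 2.2) to (6.3, 1.1), a distance of √(0.3² + 1.1²) ≈ 1.1.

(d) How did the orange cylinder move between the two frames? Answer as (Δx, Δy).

(-1.6, 0.8)

From the two frames, the orange cylinder sits at roughly (3.1, 0.8) before and (1.5, 1.6) after.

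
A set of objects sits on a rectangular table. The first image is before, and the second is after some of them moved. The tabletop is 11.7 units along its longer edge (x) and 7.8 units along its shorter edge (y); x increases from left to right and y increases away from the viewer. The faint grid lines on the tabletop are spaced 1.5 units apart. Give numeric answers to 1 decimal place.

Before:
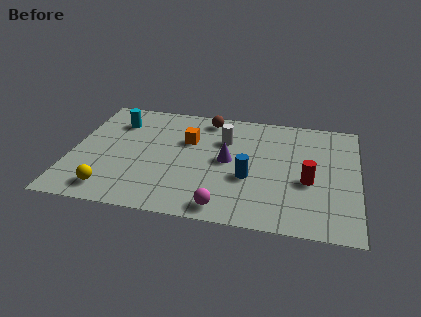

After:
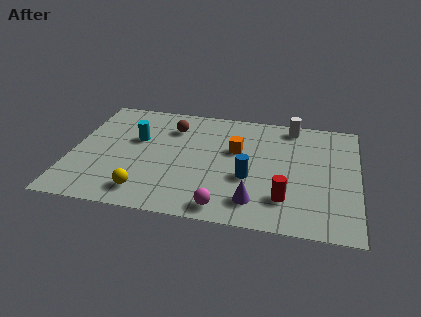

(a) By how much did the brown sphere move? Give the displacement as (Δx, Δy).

(-1.4, -0.9)

From the two frames, the brown sphere sits at roughly (5.4, 6.8) before and (4.0, 5.9) after.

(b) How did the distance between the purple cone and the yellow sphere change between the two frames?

-1.0

The distance was about 5.4 in the first image and 4.4 in the second, so they moved 1.0 units closer together.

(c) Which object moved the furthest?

the white cylinder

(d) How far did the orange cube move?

2.0

From (4.7, 5.1) to (6.7, 4.8), the orange cube covered √(2.0² + 0.3²) ≈ 2.0 units.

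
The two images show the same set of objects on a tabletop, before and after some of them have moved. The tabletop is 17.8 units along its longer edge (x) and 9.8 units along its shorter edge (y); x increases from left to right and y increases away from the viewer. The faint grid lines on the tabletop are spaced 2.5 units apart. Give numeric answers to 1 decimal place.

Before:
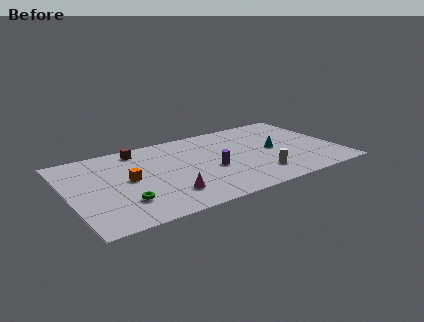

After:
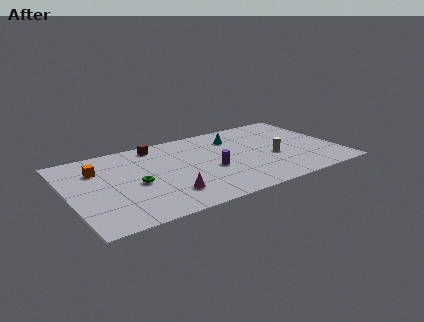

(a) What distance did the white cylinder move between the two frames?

2.2

The white cylinder was near (12.2, 2.2) before and (13.5, 4.0) after, so it travelled √(1.3² + 1.8²) ≈ 2.2 units.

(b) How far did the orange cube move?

2.7

The orange cube moved from about (3.9, 5.1) to (2.1, 7.1), a distance of √(1.8² + 2.0²) ≈ 2.7.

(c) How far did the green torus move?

2.1

The green torus was near (3.3, 2.6) before and (4.3, 4.4) after, so it travelled √(1.0² + 1.8²) ≈ 2.1 units.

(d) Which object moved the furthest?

the cyan cone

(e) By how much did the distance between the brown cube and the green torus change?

-1.5

The distance was about 6.1 in the first image and 4.6 in the second, so they moved 1.5 units closer together.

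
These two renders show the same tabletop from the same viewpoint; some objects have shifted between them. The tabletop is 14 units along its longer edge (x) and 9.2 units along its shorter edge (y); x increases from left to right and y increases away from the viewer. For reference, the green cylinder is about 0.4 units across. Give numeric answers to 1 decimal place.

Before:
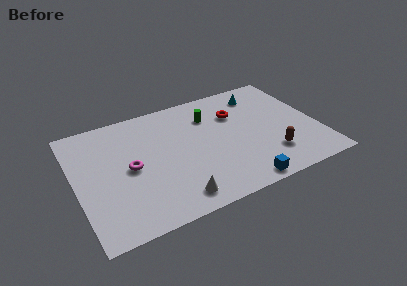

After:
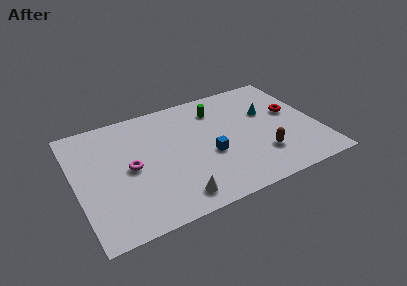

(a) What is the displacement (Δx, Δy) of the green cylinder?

(0.5, 0.4)

From the two frames, the green cylinder sits at roughly (8.0, 6.8) before and (8.5, 7.2) after.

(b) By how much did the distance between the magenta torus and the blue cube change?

-2.4

They were about 7.0 units apart before and 4.6 after — 2.4 units closer together.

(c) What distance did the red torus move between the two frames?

3.4

The red torus was near (9.5, 6.4) before and (12.7, 5.3) after, so it travelled √(3.2² + 1.1²) ≈ 3.4 units.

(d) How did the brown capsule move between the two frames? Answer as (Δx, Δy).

(-0.5, 0.2)

The brown capsule started near (11.0, 2.3) and ended near (10.5, 2.5).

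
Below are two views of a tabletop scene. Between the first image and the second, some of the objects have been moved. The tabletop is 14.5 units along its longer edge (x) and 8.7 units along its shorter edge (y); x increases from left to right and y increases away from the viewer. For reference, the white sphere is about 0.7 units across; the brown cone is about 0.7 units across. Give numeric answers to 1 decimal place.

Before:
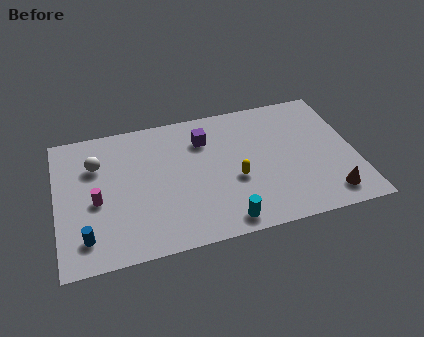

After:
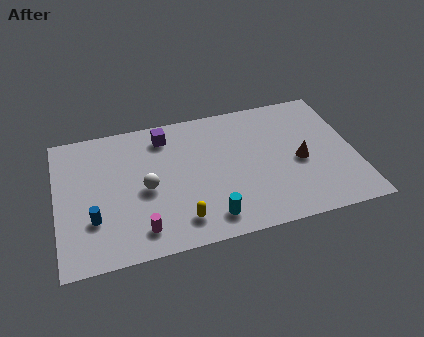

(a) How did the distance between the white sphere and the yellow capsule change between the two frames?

-4.3

Before: roughly 7.1 units apart; after: 2.8. That's 4.3 units closer together.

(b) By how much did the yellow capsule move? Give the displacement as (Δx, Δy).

(-2.8, -1.9)

The yellow capsule started near (8.6, 3.5) and ended near (5.8, 1.6).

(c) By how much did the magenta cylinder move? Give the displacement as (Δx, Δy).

(2.0, -2.3)

From the two frames, the magenta cylinder sits at roughly (1.9, 3.8) before and (3.9, 1.5) after.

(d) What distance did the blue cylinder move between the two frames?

1.1

The blue cylinder was near (1.3, 1.7) before and (1.7, 2.7) after, so it travelled √(0.4² + 1.0²) ≈ 1.1 units.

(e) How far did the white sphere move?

3.1

From (2.0, 6.1) to (4.3, 4.0), the white sphere covered √(2.3² + 2.1²) ≈ 3.1 units.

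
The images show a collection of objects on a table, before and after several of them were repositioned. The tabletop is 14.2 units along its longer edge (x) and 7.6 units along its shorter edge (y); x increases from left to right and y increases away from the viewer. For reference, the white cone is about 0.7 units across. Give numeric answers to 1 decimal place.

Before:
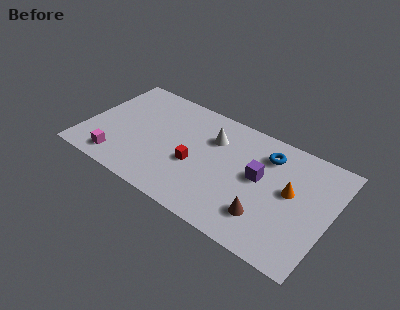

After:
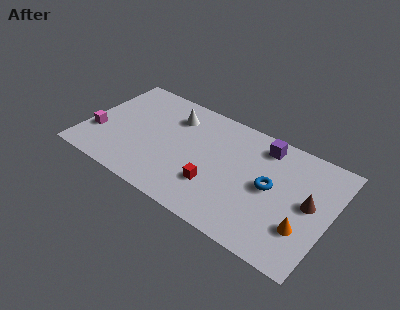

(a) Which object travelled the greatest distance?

the brown cone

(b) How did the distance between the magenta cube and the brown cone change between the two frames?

+3.8

The distance was about 8.5 in the first image and 12.3 in the second, so they moved 3.8 units further apart.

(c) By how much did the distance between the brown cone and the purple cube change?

+1.4

Before: roughly 2.4 units apart; after: 3.8. That's 1.4 units further apart.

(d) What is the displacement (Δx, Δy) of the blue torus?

(0.5, -2.0)

From the two frames, the blue torus sits at roughly (10.3, 5.9) before and (10.8, 3.9) after.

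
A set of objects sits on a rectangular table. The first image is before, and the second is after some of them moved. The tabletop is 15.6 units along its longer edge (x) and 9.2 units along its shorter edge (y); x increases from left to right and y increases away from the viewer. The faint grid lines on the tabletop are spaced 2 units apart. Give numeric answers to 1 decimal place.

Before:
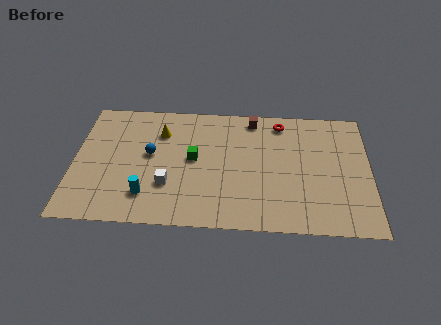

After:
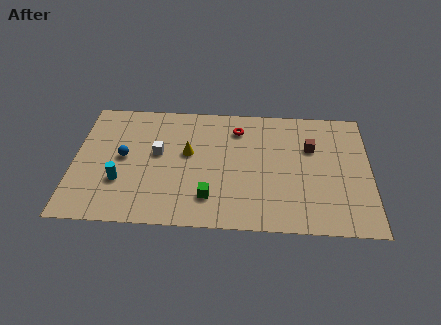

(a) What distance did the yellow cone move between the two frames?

2.1

The yellow cone was near (4.5, 6.8) before and (6.0, 5.3) after, so it travelled √(1.5² + 1.5²) ≈ 2.1 units.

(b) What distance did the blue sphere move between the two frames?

1.4

The blue sphere was near (4.0, 5.1) before and (2.6, 4.8) after, so it travelled √(1.4² + 0.3²) ≈ 1.4 units.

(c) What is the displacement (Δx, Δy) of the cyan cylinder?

(-1.4, 0.9)

The cyan cylinder started near (3.9, 2.1) and ended near (2.5, 3.0).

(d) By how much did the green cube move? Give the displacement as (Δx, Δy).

(0.9, -2.8)

From the two frames, the green cube sits at roughly (6.3, 4.9) before and (7.2, 2.1) after.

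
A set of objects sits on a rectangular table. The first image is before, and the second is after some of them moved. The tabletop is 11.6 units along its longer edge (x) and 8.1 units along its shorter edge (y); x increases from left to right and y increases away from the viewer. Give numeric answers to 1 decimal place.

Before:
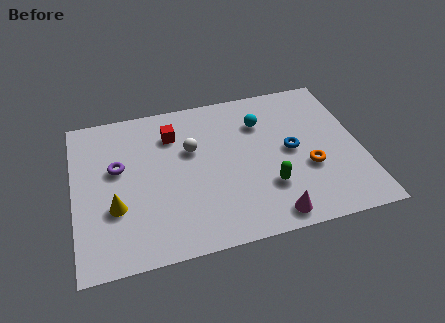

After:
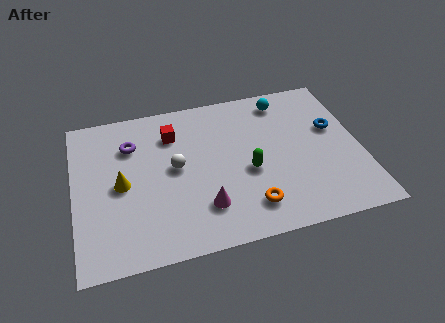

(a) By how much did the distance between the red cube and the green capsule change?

-1.2

The distance was about 5.2 in the first image and 4.0 in the second, so they moved 1.2 units closer together.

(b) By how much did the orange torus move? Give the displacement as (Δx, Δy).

(-2.5, -1.4)

The orange torus was at about (9.4, 3.0) and moved to about (6.9, 1.6).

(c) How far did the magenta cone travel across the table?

2.8

From (7.7, 0.9) to (5.1, 2.0), the magenta cone covered √(2.6² + 1.1²) ≈ 2.8 units.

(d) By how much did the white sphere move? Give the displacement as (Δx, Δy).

(-0.7, -0.8)

The white sphere started near (4.8, 5.1) and ended near (4.1, 4.3).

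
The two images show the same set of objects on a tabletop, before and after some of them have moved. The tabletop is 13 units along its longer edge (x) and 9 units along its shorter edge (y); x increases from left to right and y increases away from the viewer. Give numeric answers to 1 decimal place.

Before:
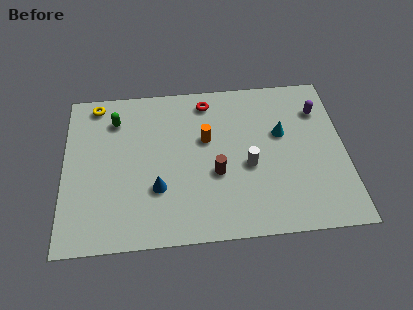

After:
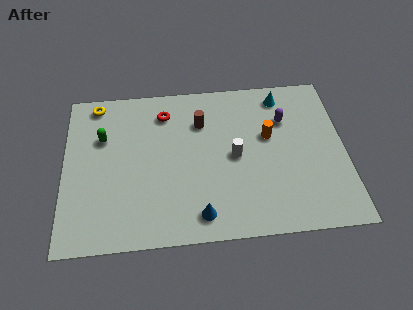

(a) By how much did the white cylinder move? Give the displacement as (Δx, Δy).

(-0.6, 0.6)

The white cylinder was at about (8.5, 3.8) and moved to about (7.9, 4.4).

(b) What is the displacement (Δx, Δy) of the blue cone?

(1.9, -1.6)

The blue cone was at about (4.3, 2.9) and moved to about (6.2, 1.3).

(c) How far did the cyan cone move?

2.2

The cyan cone moved from about (10.1, 5.5) to (10.2, 7.7), a distance of √(0.1² + 2.2²) ≈ 2.2.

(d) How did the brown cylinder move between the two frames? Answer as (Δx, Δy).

(-0.6, 3.0)

The brown cylinder started near (7.0, 3.5) and ended near (6.4, 6.5).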